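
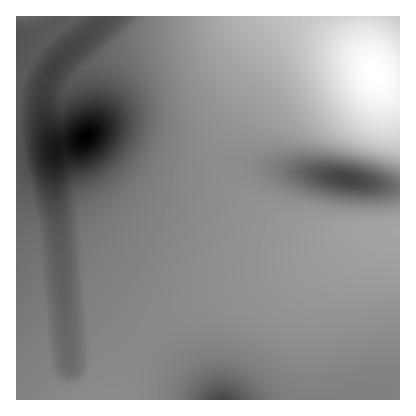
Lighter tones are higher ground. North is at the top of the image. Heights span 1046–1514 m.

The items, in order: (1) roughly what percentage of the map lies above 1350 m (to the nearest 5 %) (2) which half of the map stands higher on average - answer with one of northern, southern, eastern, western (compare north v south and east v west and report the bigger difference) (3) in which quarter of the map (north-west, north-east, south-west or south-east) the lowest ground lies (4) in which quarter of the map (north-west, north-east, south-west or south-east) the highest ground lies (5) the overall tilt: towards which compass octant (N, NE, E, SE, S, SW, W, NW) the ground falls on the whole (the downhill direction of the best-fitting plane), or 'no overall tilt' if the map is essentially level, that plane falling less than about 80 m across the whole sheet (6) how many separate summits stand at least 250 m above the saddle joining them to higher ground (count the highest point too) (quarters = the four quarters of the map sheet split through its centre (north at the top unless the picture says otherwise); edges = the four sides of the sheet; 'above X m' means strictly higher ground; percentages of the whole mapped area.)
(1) Ground above 1350 m makes up about 15 % of the sheet.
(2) The eastern half stands higher on average than the western half.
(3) Look to the north-west quarter for the lowest ground.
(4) Look to the north-east quarter for the highest ground.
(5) On the whole the ground falls towards the west.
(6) There is 1 summit with 250 m or more of prominence.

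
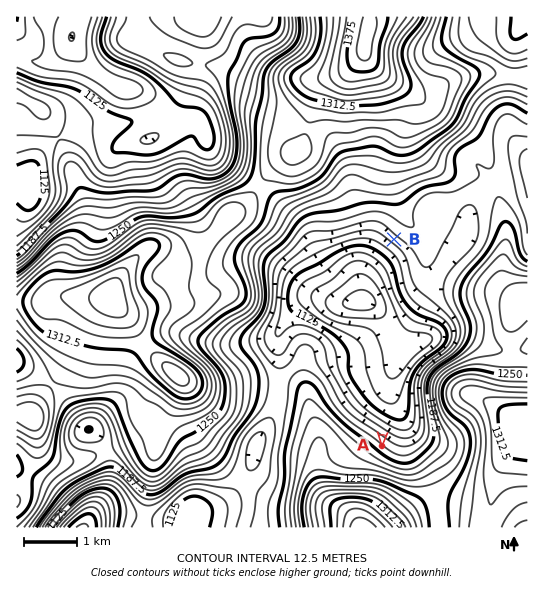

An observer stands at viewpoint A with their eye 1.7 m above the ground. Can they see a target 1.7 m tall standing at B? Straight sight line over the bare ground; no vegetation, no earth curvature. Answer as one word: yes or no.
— yes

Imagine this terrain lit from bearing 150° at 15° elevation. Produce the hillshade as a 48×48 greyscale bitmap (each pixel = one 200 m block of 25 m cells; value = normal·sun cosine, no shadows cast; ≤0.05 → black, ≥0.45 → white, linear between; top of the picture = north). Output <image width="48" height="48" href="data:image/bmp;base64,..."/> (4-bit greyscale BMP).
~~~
<image width="48" height="48" href="data:image/bmp;base64,Qk32BAAAAAAAAHYAAAAoAAAAMAAAADAAAAABAAQAAAAAAIAEAAATCwAAEwsAABAAAAAAAAAAAAAAABEREQAiIiIAMzMzAERERABVVVUAZmZmAHd3dwCIiIgAmZmZAKqqqgC7u7sAzMzMAN3d3QDu7u4A////AM7//adVZ5qYh3dnd3ZmZmVmZ3iYd3eJqr3//8l2aKupiHd3d2VVZlVWZ3iId3eJmZve/+uHib3LqYh3dmVEVURFZmeId3eJmYm87/65ms7ty6mHdmVEQzI0VVZ3dmeJmXmrzv7Kmr3u3LqYdmVERDMzREVWZmeJmXmrq83Kmazd3LuodmZVZlVVVURFVVZ5mYmqmJqpiIq8zLupdmZmd3dmZVRFVVV4mZq7l2d4iImru7u6hmVniId3ZlRFZlVniKq7qHZneIiaqrzLl2VmeHdmZlVWd2ZniJq8y5h3eIiaq7zMuXZmd3ZmZmVXiIdneIibzcqHeIibu7vMuXZmd3dmZmVWiZh3d2aJvNyoeJmrzLurqYZnd3d3d2VWeZh2VVZ4q8y5iJmrvLqqqYdneId4d2VEV3dlRFZ4maq6mZmZqqqZmYdneIiIhlQyNFVURFZ4mZqqmYiHeIiIiHZneIiIh1MQEjRVVWeImZmZmHdmZnd3h3Z3iImIiGMQATVmZoiZmZmZmHZmZ4iIh3ZniIiIiHYxATV3h5mZmZmaqYd4maqZmHZmd3eIiIh1M0Z4mYmZmZmqqpmaq8y7uoZmZmZ3eImYdVZ4mYiZmZmaqqqqq8zd3KdmZmZmeImph3d3iXiIiIiZmZmZmrvN3Lh3d3dmd4mZh3d3iGZ4h3eImIiIiJmru7mImZiHd4iId3d3dzRmZmZomIiIiIiJq7qpqqmYd3iIdlZ3ZhJFVURGiZiImIiJqruqqqqYh3iIdUVnZQAlZUMkeamImZiJq7u6qqqZh3iIdkRWdQATZlMiSJqYiZmqu8u6q7upmIiIh1RGhxACVmUyJXiIiJqrzMy6q7uqmYiJiHVWiUEBNnZTI0Vmd4mrzMy6q7u6mZiIiHZmiVMQJGZkMjNFVniau7u7qru6mYiIiIdmiWUxJFZlQzNEVVaJqrvLqqqqmZmIiId3eHZTNFVVRERFVDRnmqvMuqqqqqqZmZh3iHdlVmVUREVVVCJGiavMy6maqqu6qZiIiId2Z3ZURVRVVCEkeaq8y6mZqqu7qZiIiZh2Z3dlVURERDIkaJmrzLqZmru6qYiImamGZnh2VVREVUM0V4iau7upmru7qYiImaqXZniIdmVVZ2REVneJmruqmqvMy6mImpmYd4iZmIdmeHVVVnd4mqqqmavN3LqZmYmZiIiImZiHeHZVZnd4maqqqZq83cqZmYiJmIh3d4iIiHZlVniJmqqrqpmrzMuqmYh4iHd2ZneJmYdlVniZqru7uqmZvMu7qoZmZ3d3dneJmYdlVniZqru7u6mIq8y7qmVVVmd4iImaqYdlVWeImau7u6mIiru6qVVlVmeJqqqqmYdlREVmd4mrqph3eImYh2d3Zniau6mYiHdlQyI0Vniaqph2Zmd3ZYiYd2eKqph3dmZmUyEkVWeKqqmHdmZmZZmZh2ZoiId3ZmZmVDI0VVaJvMupiHd4dpiJmGVWd3d3dmZmZUREVVZ5rMzLqYiIh5iJmGRFd3iHd2ZmZlRFZlZ4q83LqYiJiA=="/>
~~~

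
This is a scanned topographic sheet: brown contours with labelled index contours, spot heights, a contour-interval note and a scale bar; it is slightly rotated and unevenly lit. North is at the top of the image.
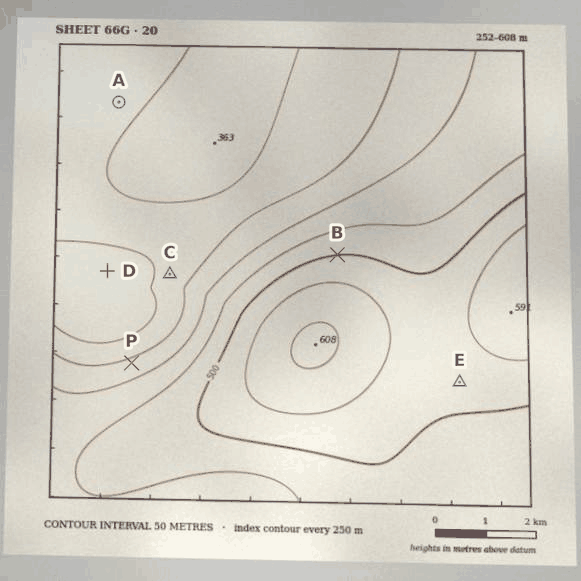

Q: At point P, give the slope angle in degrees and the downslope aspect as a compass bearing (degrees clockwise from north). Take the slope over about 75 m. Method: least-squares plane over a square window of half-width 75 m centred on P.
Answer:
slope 7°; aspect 337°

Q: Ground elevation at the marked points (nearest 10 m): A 340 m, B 500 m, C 320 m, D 270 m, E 520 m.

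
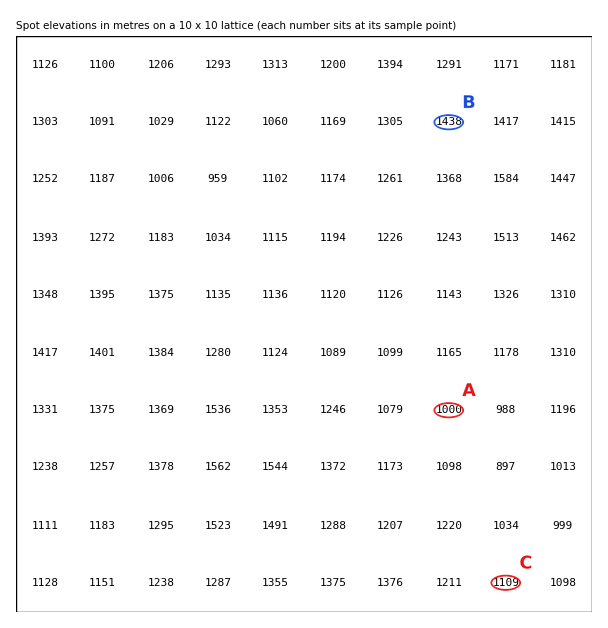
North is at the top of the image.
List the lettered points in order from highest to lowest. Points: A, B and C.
B C A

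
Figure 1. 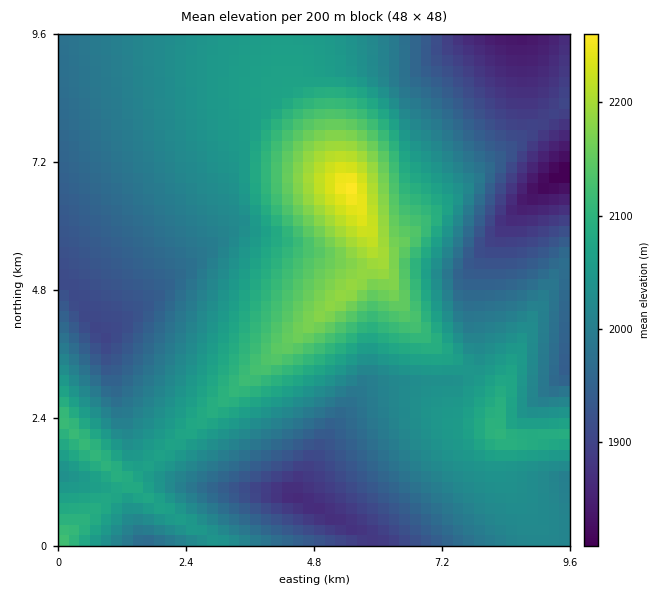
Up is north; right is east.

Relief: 1800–2260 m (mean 2020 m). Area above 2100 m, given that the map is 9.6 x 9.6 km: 13.6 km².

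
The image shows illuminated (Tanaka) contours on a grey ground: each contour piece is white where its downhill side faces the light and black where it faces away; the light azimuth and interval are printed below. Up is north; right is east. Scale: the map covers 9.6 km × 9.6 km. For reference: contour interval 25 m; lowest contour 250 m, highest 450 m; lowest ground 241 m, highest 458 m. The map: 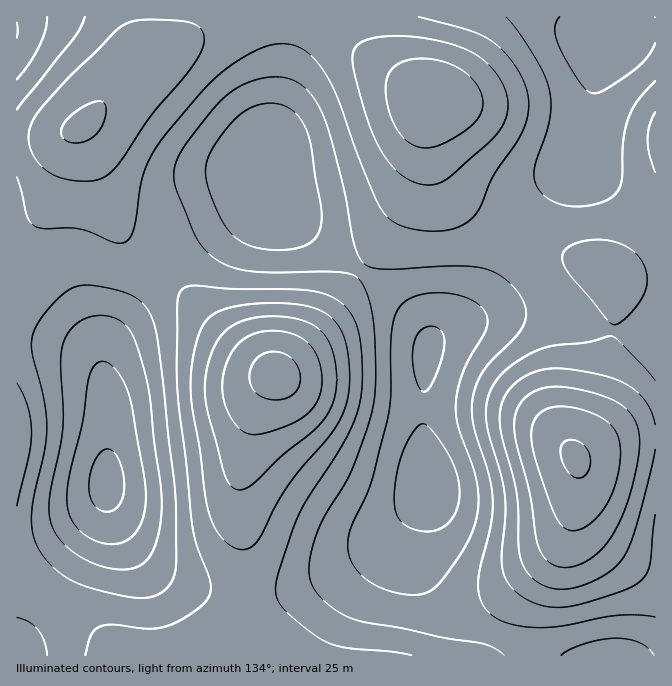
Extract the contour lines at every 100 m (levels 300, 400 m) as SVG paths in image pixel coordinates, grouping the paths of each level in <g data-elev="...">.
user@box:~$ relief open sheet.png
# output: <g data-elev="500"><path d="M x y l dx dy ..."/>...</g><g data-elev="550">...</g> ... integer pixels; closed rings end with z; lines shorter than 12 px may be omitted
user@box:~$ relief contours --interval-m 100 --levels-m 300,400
<g data-elev="300"><path d="M560 567l-6-2-7-5-5-6-4-9-8-51-13-49-3-17 2-16 8-13 13-9 17-3 15 1 18 3 18 6 14 6 9 7 6 8 4 10 2 12-2 22-8 31-8 24-10 19-11 14-13 10-14 6z"/><path d="M235 489l-6-6-5-10-18-70 0-26 3-15 4-14 6-10 7-8 9-6 12-5 15-2 16-1 17 2 13 5 10 5 7 7 8 18 4 29-2 13-4 12-6 11-8 10-34 27-28 27-11 7z"/><path d="M418 147l-7-4-7-5-11-16-7-24 1-20 3-6 4-5 13-7 17-1 20 3 18 8 13 12 7 15 0 13-8 14-20 14-20 9z"/><path d="M68 142l-5-4-2-5 1-6 5-7 10-9 11-7 9-3 7 1 2 6-1 9-3 9-5 7-6 5-8 4-8 1z"/></g><g data-elev="400"><path d="M654 655l-5-7-9-5-10-3-13-2-15 1-17 5-15 5-9 6"/><path d="M400 594l12 1 10-1 8-3 7-5 13-17 15-22 8-17 4-15 2-17-2-16-5-17-14-38-2-24 2-15 4-15 7-15 16-26 2-14-3-8-7-7-10-5-13-4-20-1-19 3-11 7-8 10-5 24 0 56-3 25-17 65-18 41-5 13 0 10 1 8 3 9 6 8 17 13z"/><path d="M111 568l13 2 10-2 8-4 7-7 6-12 4-13 2-17 1-18-13-105-12-47-7-14-8-9-11-5-13-2-13 3-10 7-7 8-5 12-2 18 2 45 0 20-12 62-2 20 4 18 5 9 7 8 22 15z"/><path d="M260 248l25 2 20-4 11-9 4-7 1-8 0-19-10-56-4-16-6-11-7-9-9-5-10-3-10 0-10 3-10 5-8 6-10 11-13 17-6 12-2 10 0 10 3 13 8 20 8 16 7 8 8 7 9 4z"/><path d="M17 38l0-16"/><path d="M559 17l-3 5-1 6 4 17 20 35 6 9 7 4 5 0 7-2 30-21 13-12 8-15"/></g>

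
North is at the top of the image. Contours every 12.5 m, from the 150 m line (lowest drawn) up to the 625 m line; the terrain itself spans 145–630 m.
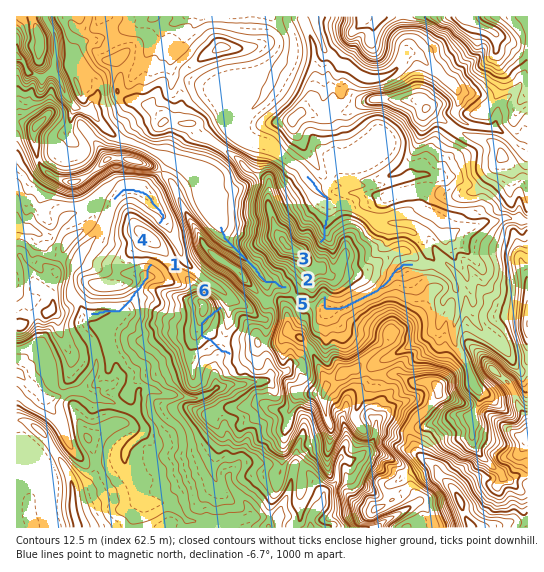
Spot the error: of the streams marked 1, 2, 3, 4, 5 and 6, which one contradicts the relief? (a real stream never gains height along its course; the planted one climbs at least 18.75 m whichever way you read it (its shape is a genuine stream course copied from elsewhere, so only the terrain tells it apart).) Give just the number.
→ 6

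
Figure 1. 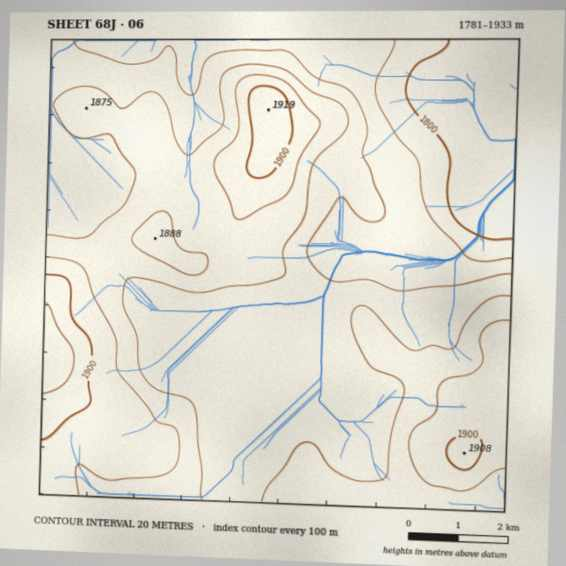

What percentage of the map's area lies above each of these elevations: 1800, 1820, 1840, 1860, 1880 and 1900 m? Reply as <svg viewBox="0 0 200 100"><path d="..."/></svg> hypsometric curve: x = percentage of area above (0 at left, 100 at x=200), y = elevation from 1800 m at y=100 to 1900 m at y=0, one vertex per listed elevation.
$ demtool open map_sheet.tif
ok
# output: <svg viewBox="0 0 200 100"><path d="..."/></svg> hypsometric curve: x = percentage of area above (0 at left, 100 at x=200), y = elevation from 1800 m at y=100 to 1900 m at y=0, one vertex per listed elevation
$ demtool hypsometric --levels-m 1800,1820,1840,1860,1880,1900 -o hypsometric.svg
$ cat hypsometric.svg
<svg viewBox="0 0 200 100"><path d="M186 100l-7-20-21-20-69-20-50-20-29-20"/></svg>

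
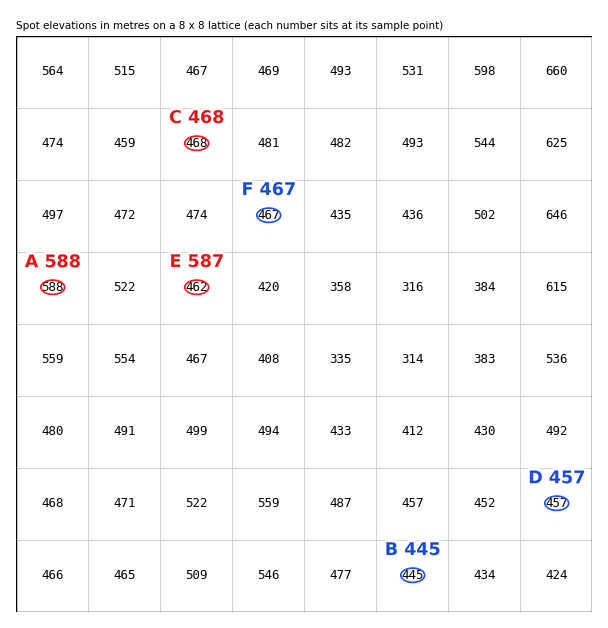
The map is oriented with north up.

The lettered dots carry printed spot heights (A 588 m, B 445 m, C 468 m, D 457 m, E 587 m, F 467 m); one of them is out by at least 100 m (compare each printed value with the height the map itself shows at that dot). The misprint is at E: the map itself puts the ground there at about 462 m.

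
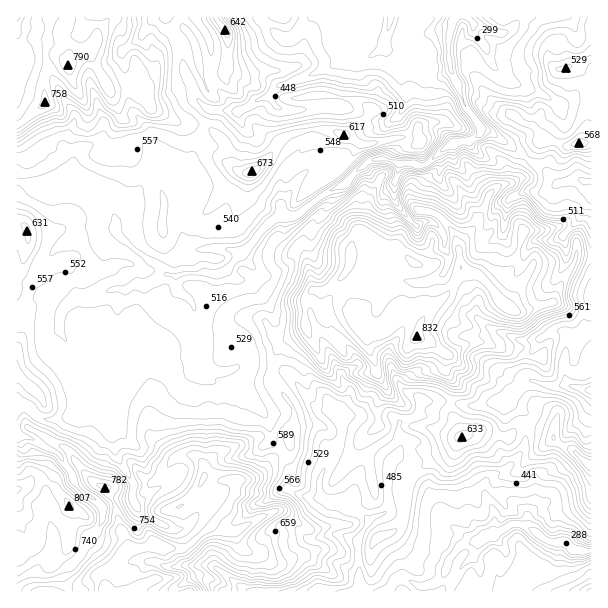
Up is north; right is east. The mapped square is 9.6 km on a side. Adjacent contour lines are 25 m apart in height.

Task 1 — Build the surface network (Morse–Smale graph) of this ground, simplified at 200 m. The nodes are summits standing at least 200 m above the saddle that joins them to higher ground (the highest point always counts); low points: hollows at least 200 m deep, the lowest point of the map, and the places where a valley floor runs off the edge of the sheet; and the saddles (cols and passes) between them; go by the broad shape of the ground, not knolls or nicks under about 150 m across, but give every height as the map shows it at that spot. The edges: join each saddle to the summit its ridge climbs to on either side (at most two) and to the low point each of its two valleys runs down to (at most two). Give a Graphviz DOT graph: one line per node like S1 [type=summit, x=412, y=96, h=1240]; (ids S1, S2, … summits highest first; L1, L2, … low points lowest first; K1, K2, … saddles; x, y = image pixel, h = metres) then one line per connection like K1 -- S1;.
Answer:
graph terrain {
  S1 [type=summit, x=134, y=591, h=871];
  S2 [type=summit, x=417, y=336, h=832];
  S3 [type=summit, x=68, y=66, h=790];
  L1 [type=low, x=453, y=20, h=258];
  L2 [type=low, x=564, y=545, h=288];
  K1 [type=saddle, x=272, y=369, h=585];
  K2 [type=saddle, x=318, y=200, h=458];
  K1 -- S1;
  K1 -- S2;
  K1 -- L1;
  K1 -- L2;
  K2 -- S2;
  K2 -- S3;
  K2 -- L1;
}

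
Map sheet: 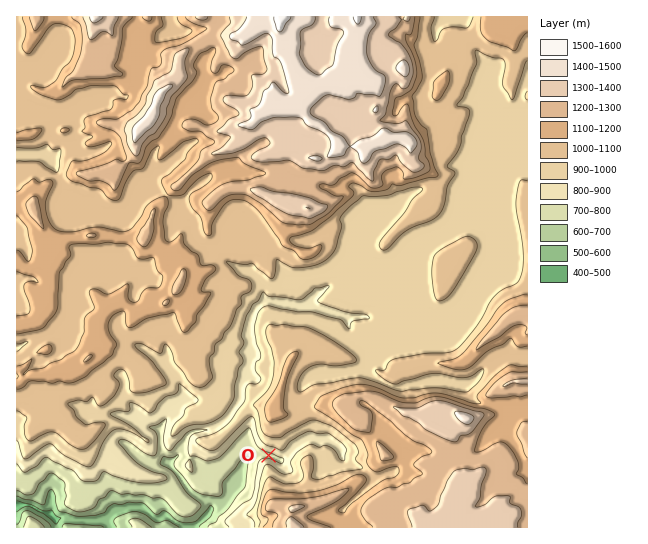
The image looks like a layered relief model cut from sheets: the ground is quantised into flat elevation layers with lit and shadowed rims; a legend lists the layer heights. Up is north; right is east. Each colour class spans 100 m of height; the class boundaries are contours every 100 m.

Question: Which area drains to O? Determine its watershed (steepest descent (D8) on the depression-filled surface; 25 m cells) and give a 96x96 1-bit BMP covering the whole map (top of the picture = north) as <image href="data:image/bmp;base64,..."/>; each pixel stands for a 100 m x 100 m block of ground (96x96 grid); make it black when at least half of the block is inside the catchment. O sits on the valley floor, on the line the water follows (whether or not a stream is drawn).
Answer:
<image width="96" height="96" href="data:image/bmp;base64,Qk2+BAAAAAAAAD4AAAAoAAAAYAAAAGAAAAABAAEAAAAAAIAEAAATCwAAEwsAAAIAAAAAAAAA////AAAAAAAAAAAAAAAP///+AAAAAAAAAAAP///+AAAAAAAAAAAP////AAAAAAAAAAAf////gAAAAAAAAAD/////gAAAAAAAAAD/////wAAAAAAAAAD/////4AAAAAAAAAH/////8AAAAAAAAAH/////8AAAAAAAAAH/////8AAAAAAAAAH/////4AAAAAAAAAH/////wAAAAAAAAAH/////wAAAAAAAAAH/////wAAAAAAAAAH/////wAAAAAAAAAH/////4AAAAAAAAAD/////wAAAAAAAAAD/////wAAAAAAAAAD/////gAAAAAAAAAD/////AAAAAAAAAAD////+AAAAAAAAAACP///8AAAAAAAAAAAB//4AAAAAAAAAAAAAA/wAAAAAAAAAAAAAAfAAAAAAAAAAAAAAAAAAAAAAAAAAAAAAAAAAAAAAAAAAAAAAAAAAAAAAAAAAAAAAAAAAAAAAAAAAAAAAAAAAAAAAAAAAAAAAAAAAAAAAAAAAAAAAAAAAAAAAAAAAAAAAAAAAAAAAAAAAAAAAAAAAAAAAAAAAAAAAAAAAAAAAAAAAAAAAAAAAAAAAAAAAAAAAAAAAAAAAAAAAAAAAAAAAAAAAAAAAAAAAAAAAAAAAAAAAAAAAAAAAAAAAAAAAAAAAAAAAAAAAAAAAAAAAAAAAAAAAAAAAAAAAAAAAAAAAAAAAAAAAAAAAAAAAAAAAAAAAAAAAAAAAAAAAAAAAAAAAAAAAAAAAAAAAAAAAAAAAAAAAAAAAAAAAAAAAAAAAAAAAAAAAAAAAAAAAAAAAAAAAAAAAAAAAAAAAAAAAAAAAAAAAAAAAAAAAAAAAAAAAAAAAAAAAAAAAAAAAAAAAAAAAAAAAAAAAAAAAAAAAAAAAAAAAAAAAAAAAAAAAAAAAAAAAAAAAAAAAAAAAAAAAAAAAAAAAAAAAAAAAAAAAAAAAAAAAAAAAAAAAAAAAAAAAAAAAAAAAAAAAAAAAAAAAAAAAAAAAAAAAAAAAAAAAAAAAAAAAAAAAAAAAAAAAAAAAAAAAAAAAAAAAAAAAAAAAAAAAAAAAAAAAAAAAAAAAAAAAAAAAAAAAAAAAAAAAAAAAAAAAAAAAAAAAAAAAAAAAAAAAAAAAAAAAAAAAAAAAAAAAAAAAAAAAAAAAAAAAAAAAAAAAAAAAAAAAAAAAAAAAAAAAAAAAAAAAAAAAAAAAAAAAAAAAAAAAAAAAAAAAAAAAAAAAAAAAAAAAAAAAAAAAAAAAAAAAAAAAAAAAAAAAAAAAAAAAAAAAAAAAAAAAAAAAAAAAAAAAAAAAAAAAAAAAAAAAAAAAAAAAAAAAAAAAAAAAAAAAAAAAAAAAAAAAAAAAAAAAAAAAAAAAAAAAAAAAAAAAAAAAAAAAAAAAAAAAAAAAAAAAAAAAAAAAAAAAAAAAAAAAAAAAAAAAAAAAAAAAAAAAAAAAAAAAAAAAAAAAAAAAAAAAAAAAAAAAAAAAAAAAAAAAAAAAAAAAAAAAAAAAAAAAAAAAAAAAAAAAAAAAAAAAAAAAAAAAAAAAAAA="/>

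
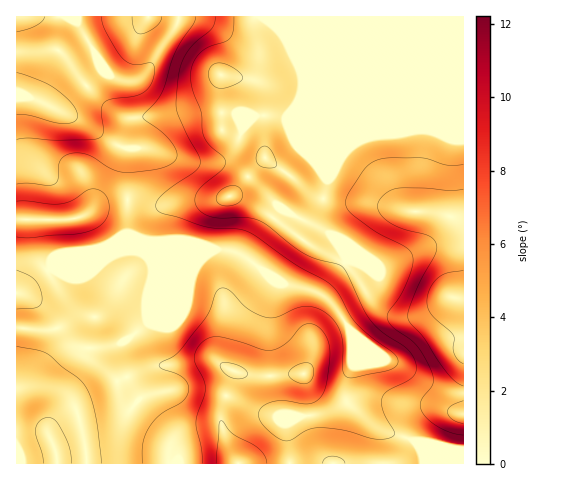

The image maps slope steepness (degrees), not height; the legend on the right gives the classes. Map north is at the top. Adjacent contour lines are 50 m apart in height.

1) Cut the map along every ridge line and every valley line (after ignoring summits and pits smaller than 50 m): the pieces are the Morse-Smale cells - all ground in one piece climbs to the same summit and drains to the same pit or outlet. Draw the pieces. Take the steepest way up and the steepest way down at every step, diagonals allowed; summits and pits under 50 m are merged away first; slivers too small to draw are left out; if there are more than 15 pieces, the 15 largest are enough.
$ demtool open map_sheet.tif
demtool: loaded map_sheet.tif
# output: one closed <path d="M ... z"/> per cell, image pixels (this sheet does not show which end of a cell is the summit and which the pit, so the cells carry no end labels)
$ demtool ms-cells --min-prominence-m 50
<path d="M463 16l-446 0-1 81 11-1 21 9 35 17 34 24 12 2-2 24 2 28 36 5 20-5 28 0 17-4 8 1 29 16 46 34 30 15 14 15 13 21 9 10 10 5-14-7-10 0-21 14 7 12 0 26 2 9-7 18 0 14 2 5 31 25 37 13 7 13 1 9 39 0z"/><path d="M234 196l-21 4-28 0-20 5-36-5-2 32-2 2-28 16-50 20-22 20-9 3 1 171 70 0-6-37 16 0 19-5 22-22-16-35-2-22 10-5 18-16 0-28 5-25-3-7-6-8 59 0 13-5 14 1 14 6 34 26 30 7 14 6 11 10 10 14 22-13 10 0 7 3-12-11-13-21-14-15-30-15-56-41z"/><path d="M222 249l-19 5-60 1 7 7 3 7-5 25 0 28-18 16-10 5 2 22 16 35-22 22-19 5-16 0 7 37 80 0 2-17 6-9 19-8 19-3 9 0-2-16 14-40 25 5 44-2 6-12 6-22 6-7 22-13-11-15-11-10-14-6-30-7-34-26-9-4z"/><path d="M343 320l-21 13-6 7-6 22-6 12-44 2-25-5-14 40 2 16-9 0-19 3-19 8-6 9-1 16 254 1 0-9-7-13-37-13-31-25-2-5 0-14 7-18-2-9 0-26z"/><path d="M27 96l-11 2 0 120 17 2 41-1 13-5 15-10 13-4 12 0 0-28 2-24-12-2-42-28z"/><path d="M127 200l-12 0-13 4-15 10-13 5-57 0-1 73 5 0 4-2 22-20 50-20 28-16 2-2z"/>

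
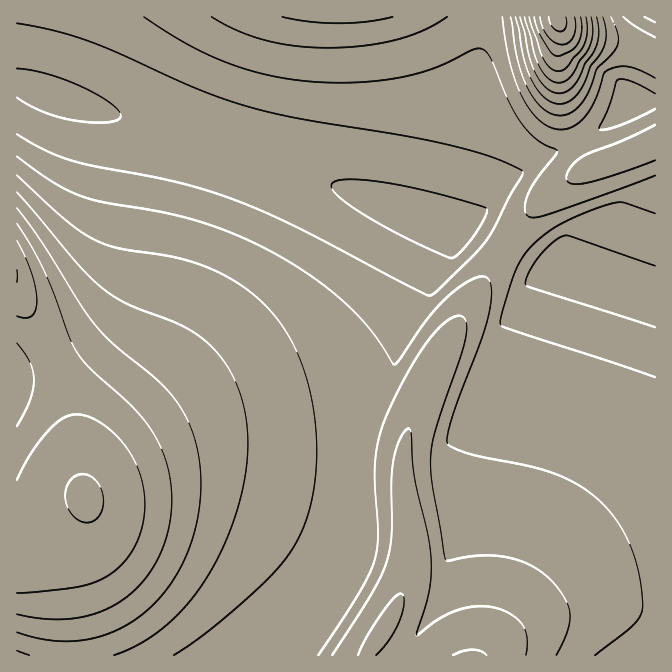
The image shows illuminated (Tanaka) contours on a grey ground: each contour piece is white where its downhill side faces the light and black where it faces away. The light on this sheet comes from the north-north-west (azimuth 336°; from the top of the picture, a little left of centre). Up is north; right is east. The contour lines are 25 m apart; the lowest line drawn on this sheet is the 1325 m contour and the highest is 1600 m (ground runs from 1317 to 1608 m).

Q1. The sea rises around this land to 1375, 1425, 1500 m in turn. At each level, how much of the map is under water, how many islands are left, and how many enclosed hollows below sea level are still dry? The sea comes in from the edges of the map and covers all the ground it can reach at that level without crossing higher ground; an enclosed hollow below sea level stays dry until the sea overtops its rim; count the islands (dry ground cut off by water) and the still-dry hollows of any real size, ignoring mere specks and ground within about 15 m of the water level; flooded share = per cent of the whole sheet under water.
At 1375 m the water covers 38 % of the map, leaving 0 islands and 0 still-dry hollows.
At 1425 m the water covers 76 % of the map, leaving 0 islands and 0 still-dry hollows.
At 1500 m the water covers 94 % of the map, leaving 0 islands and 0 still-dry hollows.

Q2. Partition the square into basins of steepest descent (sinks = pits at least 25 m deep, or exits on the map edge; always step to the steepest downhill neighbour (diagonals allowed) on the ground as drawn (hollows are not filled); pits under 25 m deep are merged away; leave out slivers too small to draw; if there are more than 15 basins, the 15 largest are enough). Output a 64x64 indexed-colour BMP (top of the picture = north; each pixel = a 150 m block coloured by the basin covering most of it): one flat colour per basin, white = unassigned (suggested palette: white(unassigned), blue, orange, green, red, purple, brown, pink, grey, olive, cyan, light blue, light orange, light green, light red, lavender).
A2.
<image width="64" height="64" href="data:image/bmp;base64,Qk12CAAAAAAAAHYAAAAoAAAAQAAAAEAAAAABAAQAAAAAAAAIAAATCwAAEwsAABAAAAAAAAAA////ALR3HwAOf/8ALKAsACgn1gC9Z5QAS1aMAMJ34wB/f38AIr28AM++FwDox64AeLv/AIrfmACWmP8A1bDFACIiIiIiIiIiIiIiIiIiIiIiIiIiIiIiIiIiIiIiIiIiIiIiIiIiIiIiIiIiIiIiIiIiIiIiIiIiIiIiIiIiIiIiIiIiIiIiIiIiIiIiIiIiIiIiIiIiIiIiIiIiIiIiIiIiIiIiIiIiIiIiIiIiIiIiIiIiIiIiIiIiIiIiIiIiIiIiIiIiIiIiIiIiIiIiIiIiESIiIiIiIiIiIiIiIiIiIiIiIiIiIiIiIiIiIiIiIiERIiIiIiIiIiIiIiIiIiIiIiIiIiIiIiIiIiIiIiIhERESIiIiIiIiIiIiIiIiIiIiIiIiIiIiIiIiIiIiIhERERIiIiIiIiIiIiIiIiIiIiIiIiIiIiIiIiIiIiIREREREiIiIiIiIiIiIiIiIiIiIiIiIiIiIiIiIiIiIRERERESIiIiIiIiIiIiIiIiIiIiIiIiIiIiIiIiIiIRERERERIiIiIiIiIiIiIiIiIiIiIiIiIiIiIiIiIiEREREREREiIiIiIiIiIiIiIiIiIiIiIiIiIiIiIiIhERERERERESIiIiIiIiIiIiIiIiIiIiIiIiIiIiIiIRERERERERERIiIiIiIiIiIiIiIiIiIiIiIiIiIiEREREREREREREREiIiIiIiIiIiIiIiIiIiIiERERERERERERERERERERESIiIiIiIiIiIiIiIiIiIiIRERERERERERERERERERERIiIiIiIiIiIiIiIiIiIiIhEREREREREREREREREREREiIiIiIiIiIiIiIiIiIiIhERERERERERERERERERERESIiIiIiIiIiIiIiIiIiIiERERERERERERERERERERERIiIiIiIiIiIiIiIiIiIiIREREREREREREREREREREREiIiIiIiIiIiIiIiIiIiIhERERERERERERERERERERESIiIiIiIiIiIiIiIiIiIiERERERERERERERERERERERIiIiIiIiIiIiIiIiIiIiIRERERERERERERERERERERESIiIiIiIiIiIiIiIiIiIRERERERERERERERERERERERIiIiIiIiIiIiIiIiIiIhEREREREREREREREREREREREiIiIiIiIiIiIiIiIiIiERERERERERERERERERERERERIiIiIiIiIiIiIiIiIiIREREREREREREREREREREREREiIiIiIiIiIiIiIiIiIRERERERERERERERERERERERERIiIiIiIiIiIiIiIiIhEREREREREREREREREREREREREiIiIiIiIiIiIiIiIhERERERERERERERERERERERERERIiIiIiIiIiIiIiIiEREREREREREREREREREREREREREiIiIiIiIiIiIiIiERERERERERERERERERERERERERERIiIiIiIiIiIiIiIREREREREREREREREREREREREREREiIiIiIiIiIiIiIRERERERERERERERERERERERERERERIiIiIiIiIiIiIRERERERERERERERERERERERERERERESIiIiIiIiIiIhERERERERERERERERERERERERERERERIiIiIiIiIiIiERERERERERERERERERERERERERERERESIiIiIiIiIiIRERERERERERERERERERERERERERERERIiIiIiIiIiIhERERERERERERERERERERERERERERERESIiIiIiIiIiEREREREREREREREREREREREREREREREREiIiIiIiIiIRERERERERERERERERERERERERERERERESIiIiIiIiIhEREREREREREREREREREREREREREREREREiIiIiIiIiERERERERERERERERERERERERERERERERERIiIiIiIiIRERERERERERERERERERERERERERERERERESIiIiIiIhEREREREREREREREREREREREREREREREREREiIiIiIiERERERERERERERERERERERERERERERERERERIiIiIiIRERERERERERERERERERERERERERERERERERESIiIiIhERERERERERERERERERERERERERERERERERERESIiIiERERERERERERERERERERERERERERERERERERERIiIiIREREREREREREREREREREREREREREREREREREREiIiIhEREREREREREREREREREREREREREREREREREREiIiIiERERERERERERERERERERERERERERERERERERESIiIiIRERERERERERERERERERERERERERERERERERESIiIiIhERERERERERERERERERERERERERERERERERERIiIiIiEREREREREREREREREREREREREREREREREREREiIiIiIRERERERERERERERERERERERERERERERERERESIiIiIhERERERERERERERERERERERERERERERERERESIiIiIiERERERERERERERERERERERERERERERERERERIiIiIiIREREREREREREREREREREREREREREREREREREiIiIiIhERERERERERERERERERERERERERERERERERESIiIiIjERERERERERERERERERERERERERERERERERERIiIjMzMRERERERERERERERERERERERERERERERERERETMzMzMxERERERERERERERERERERERERERERERERERETMzMzMz"/>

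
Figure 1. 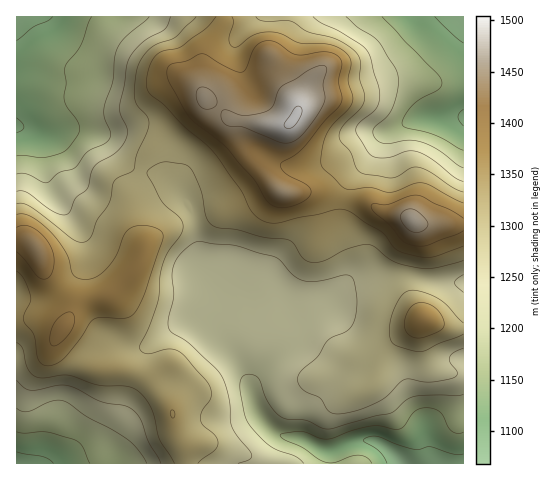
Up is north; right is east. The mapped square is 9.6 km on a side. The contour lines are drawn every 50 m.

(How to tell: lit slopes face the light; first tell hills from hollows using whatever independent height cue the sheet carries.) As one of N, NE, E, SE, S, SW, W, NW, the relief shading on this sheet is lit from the NE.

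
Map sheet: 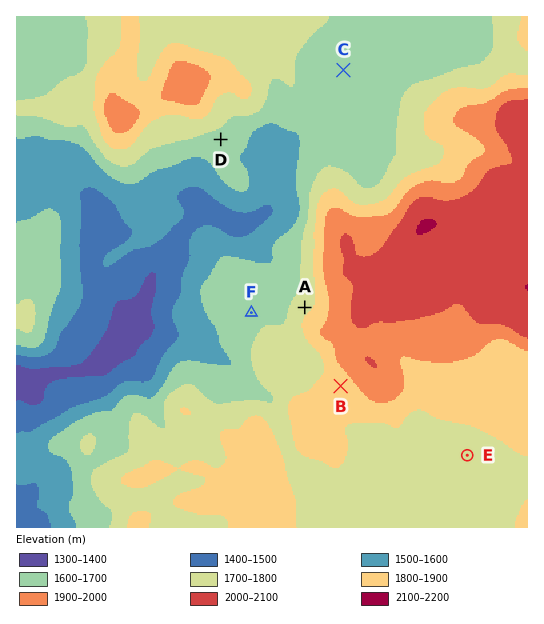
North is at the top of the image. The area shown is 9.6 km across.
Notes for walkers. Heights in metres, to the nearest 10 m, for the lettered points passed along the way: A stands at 1770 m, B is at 1860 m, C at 1640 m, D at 1660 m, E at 1770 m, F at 1690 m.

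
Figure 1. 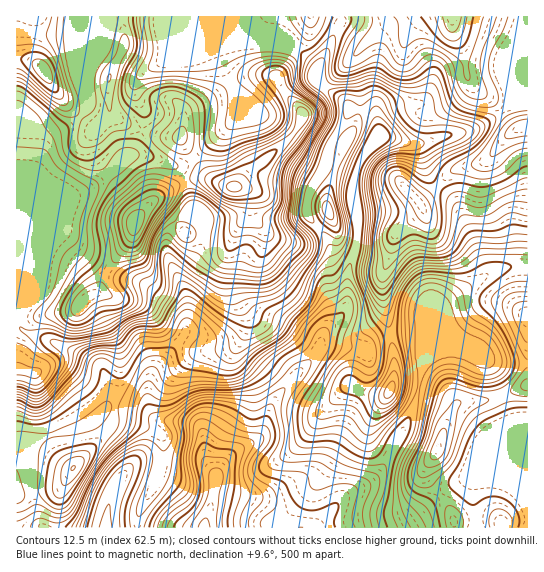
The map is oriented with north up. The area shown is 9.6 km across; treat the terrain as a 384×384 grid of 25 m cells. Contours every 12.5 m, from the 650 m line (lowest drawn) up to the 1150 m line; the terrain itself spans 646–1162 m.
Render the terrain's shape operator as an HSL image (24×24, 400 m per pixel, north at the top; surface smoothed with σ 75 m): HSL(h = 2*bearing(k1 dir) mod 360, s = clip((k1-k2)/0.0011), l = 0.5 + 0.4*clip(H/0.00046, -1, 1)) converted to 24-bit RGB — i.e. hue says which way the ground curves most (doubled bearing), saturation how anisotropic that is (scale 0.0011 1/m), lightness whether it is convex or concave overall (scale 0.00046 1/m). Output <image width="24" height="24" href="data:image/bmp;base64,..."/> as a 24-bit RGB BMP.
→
<image width="24" height="24" href="data:image/bmp;base64,Qk32BgAAAAAAADYAAAAoAAAAGAAAABgAAAABABgAAAAAAMAGAAATCwAAEwsAAAAAAAAAAAAAjIZQi0czxuNUJl5mLz12276erXhPZWlJL3JkSWiNlaaimpCnoHWQh3NxY4yDbWmXb2+cnoaVinpwYIeHtMekVEyhn72phFa2fWOso4HD8NzBKWpkGklcs3B83p6nfYmpVKi/K0p1nYBeiHtNjIVnlYiJjIF0UnFhVnpum1WJvIJyV7Zvd5lmZGmBkpdlhWBvY12AZHKU9tXVyWZ0CionMGJV1q2RoMmUXDuQKS9Un2aqv5eqeJhmaoFbjmVphGFlSn1IK2Z+3bK8xqZqP3pSc359gH96gH9/amp+WJuFjLh1/LnapjXDEUI3kcJK2NaCKh5MblmDLHtNmK1fznirpmlqW3VkjnSKn7iGFXFzSF6p9tXWY6SuVHB7f39/f3+AdWlBVoQ6X3tMkHtZ4aLFUnrPXMC0zsGQNhtbi2+AlXNpLWpJh3pYyZOceIWeYXyOzKeHJXI7Di4z5MiXy4GDR2lva35rf39+oVo0NsgqQntfYIBnpZ11plhchjdJxZAwJDQ0WGo/eZJbS5yJTIydlpCxxZCrX2iFwGOc68uTACkzvMhsy4qFm3CzWXqhdnRHeMLa0dekL3JpVJaLlHdfrFhUZk+fz46ro0a9YoysP7xPWp9tI3lhWYaIu3+hrJe+LHTN+djSACx3Qr6ytdO6b33Dq2Dd26Hhj6zH68/nkXjSLEdVk3NDg6RbRWF0qX6cnIK7opLEzrirS4JsUXZmJV9GWJJ9x7ucLilY+u+fQheaK5ZcsqlEY0c2NSwn0rU9l6dqbzwjrhoCZCsrOs4qQX5dZHlGP5p3inybkmeX0omQumuLRpFiPpeALWJcuYxSVzVf1PaQViV+c4B4gX1oe15gVTRbuM6EqEKDsSvO3bnUlqXIy5CBSy9VaNV2LXZ2ZURGhXFRjK5wuZm0xYmkQW5YLmVgSXiPuFSDvuyBMjJ0fHyAhVZ/k1ZuWYCWn8OSWoeGTlil1q3R1Y/PrqjcucPuqX/HOTeBVURwkbB+i59biHNEqZNlj5ezOF6EHDJHyGpB1vONJDpJdXpnYUh1jpivf5+4lbKofH9/T3V1UZZkwoyVwqlYbDsqlMVtXRl8eFqHqqJyk15uq7OEY6dmj6FjQz2BEBhs2b6j8uC/NTVROz8oTo9AQ5pQXYpfjpJsf3+AZ3iFYot2eFhV4VVs0L5oIMdxUhhhdba5taG/c4awx6mtp4OQmayAMWKYClV3zEir876injSmcWSjYseJS3xtY29DcntAf39+bX96ZHF6dVB4nWV7+O3TFSBePY3JVqS6rl6opGxnkbZ7seHjrq/ungakAPjzEBKI8t/Vm0e/s9W/doezbEiEgZuZcHKSgH95fIaEX26BSVOejZW98d7a512rC21NekpnYUUlxb5Otc9Qbd8LIwYt/PaqABPCDiJd1MJluGiJvNSwbj+JlGmaeJaIcG6LgIWIgHuBbml5OmxdVKRps4WD8tXlqj3mPxJPgtDWlN7HqNe/29+0ABEz+f3KFQMwXSebvbR2lN2pwWmOdEBzlY52i4FzY4B+gHt4gmh1gVBUXJxWOIlQTpVOspRhpTOGZIjelsbe0Ze5yX9g0JA4GTtLX8gcBQeZE13O4OvoiajQsTK8xIHKpIKsmpyKX3KIfXxwY1N8sJGrnKuIWXpgS2I9g1o6p6dXMMRYP3d0oXa367Lu/LjQPqhGCTNE6597ADMostpEkh0jP41wjXy8yn/Z0o+ld1pzf3yTZVOBbqBftJWflW6fXpaxb4qzxKqjm6x1MVRIPG4sNV0s+2OZ/8/MATY46H9qIDqRNiYStZw1Xo41Mj8SIjYQ1XdmzKDbcEdUhj8zVt9uUmqGnMSAT0qie1VqnLl2t5CZXVOMaXN9WjpIOXYw5/rRp37/EhhWrit0R16oj76VkVOovGenb6+SI71UYqFBVCtZu/G/M5LWXEeB1eiLG0JeiK3OqsPRr2Sjp1WiiFGFiEyQov+sTLALVAAcbkojW2g1dXo3dq00L0tetJiGoMmtYGiieniAV5zk2fPYTSdsUXWF7rqmKHFMI2Qjdm80fl9Ohmh5XW2wmcXf8uLZYRJMIxSI8tnmQkm+iqXDq8OzKThkdMBdn7N4X1dzf3+AW6t0vo9SYEN2e4B/sH5Q4MmvNkaJdHN+dX9yc4FtYoVYZoI2f1El00VhEWBrza6GxHvFZpamsX2Kc0KXhcV3fJpuWXB4eoCAhXpjpqxqUlh4f3+AX5Np1tRnQjdofXx/f4B/f4B/gHh+iXZ2dmGHtqKOU46rL2hVt3NYgYtukm97a16Zy9KpZXKGdHuIZHeA"/>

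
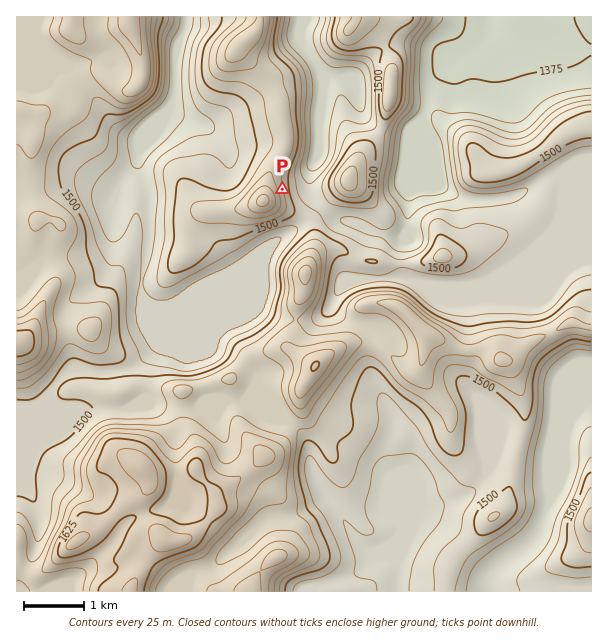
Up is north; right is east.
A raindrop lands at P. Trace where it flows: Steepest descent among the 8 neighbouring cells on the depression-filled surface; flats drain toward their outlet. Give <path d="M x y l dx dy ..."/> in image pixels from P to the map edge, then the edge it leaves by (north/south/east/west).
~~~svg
<path d="M282 189l20 0 6-6 0-4 1-2 2-9 3-6 4-4 0-83-1-1 0-6-2-2 0-3-10-15 0-31"/>
exit: north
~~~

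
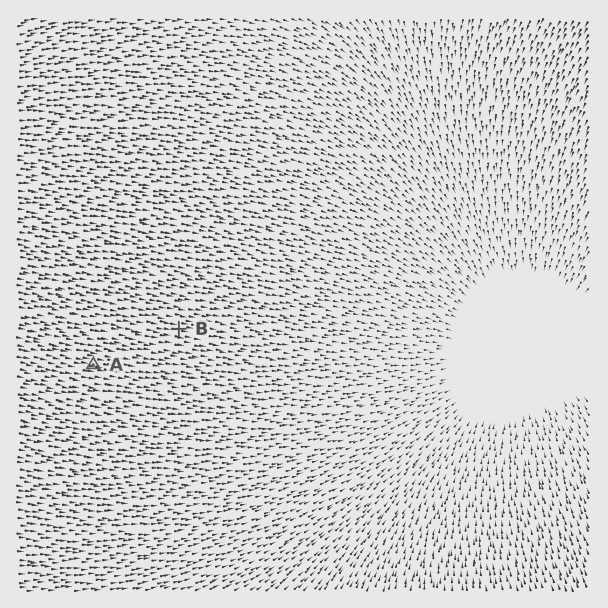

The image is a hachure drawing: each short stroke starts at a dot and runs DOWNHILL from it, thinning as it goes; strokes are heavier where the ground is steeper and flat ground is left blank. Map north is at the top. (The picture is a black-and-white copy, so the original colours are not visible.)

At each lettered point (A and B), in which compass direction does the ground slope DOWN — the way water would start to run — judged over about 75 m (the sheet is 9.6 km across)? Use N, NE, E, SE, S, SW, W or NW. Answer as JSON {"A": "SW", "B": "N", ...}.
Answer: {"A": "E", "B": "E"}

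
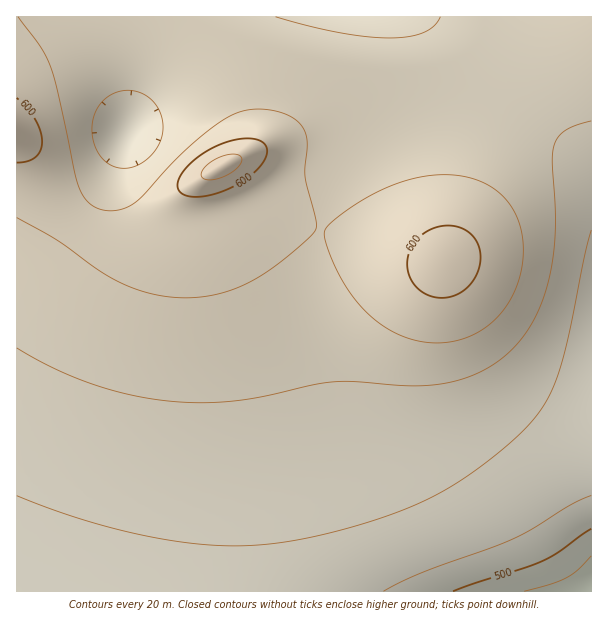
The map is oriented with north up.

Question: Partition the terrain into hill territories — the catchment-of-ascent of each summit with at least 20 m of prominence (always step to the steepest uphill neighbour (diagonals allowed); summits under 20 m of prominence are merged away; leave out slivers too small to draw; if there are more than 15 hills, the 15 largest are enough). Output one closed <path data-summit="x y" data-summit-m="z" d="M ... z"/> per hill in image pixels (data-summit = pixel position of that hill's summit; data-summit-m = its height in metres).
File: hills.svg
<path data-summit="221 167" data-summit-m="628" d="M591 16l-440 1-25 117-18 48-29 49-63 87 1 274 362-1-5-4-8-18-14-38-33-127-7-39-4-27 0-45 6-42 12-41 20-40 30-41 22-21 22-18 17-11 24-11 10 2 21 20 71 49 28 25z"/><path data-summit="443 261" data-summit-m="605" d="M468 68l-7 0-24 11-39 29-31 32-21 30-12 22-15 41-6 25-5 35 0 45 11 66 33 127 14 38 8 18 6 5 211 0 1-427-29-26-65-45z"/><path data-summit="17 131" data-summit-m="619" d="M150 16l-134 1 1 301 62-87 29-49 18-48 25-113z"/>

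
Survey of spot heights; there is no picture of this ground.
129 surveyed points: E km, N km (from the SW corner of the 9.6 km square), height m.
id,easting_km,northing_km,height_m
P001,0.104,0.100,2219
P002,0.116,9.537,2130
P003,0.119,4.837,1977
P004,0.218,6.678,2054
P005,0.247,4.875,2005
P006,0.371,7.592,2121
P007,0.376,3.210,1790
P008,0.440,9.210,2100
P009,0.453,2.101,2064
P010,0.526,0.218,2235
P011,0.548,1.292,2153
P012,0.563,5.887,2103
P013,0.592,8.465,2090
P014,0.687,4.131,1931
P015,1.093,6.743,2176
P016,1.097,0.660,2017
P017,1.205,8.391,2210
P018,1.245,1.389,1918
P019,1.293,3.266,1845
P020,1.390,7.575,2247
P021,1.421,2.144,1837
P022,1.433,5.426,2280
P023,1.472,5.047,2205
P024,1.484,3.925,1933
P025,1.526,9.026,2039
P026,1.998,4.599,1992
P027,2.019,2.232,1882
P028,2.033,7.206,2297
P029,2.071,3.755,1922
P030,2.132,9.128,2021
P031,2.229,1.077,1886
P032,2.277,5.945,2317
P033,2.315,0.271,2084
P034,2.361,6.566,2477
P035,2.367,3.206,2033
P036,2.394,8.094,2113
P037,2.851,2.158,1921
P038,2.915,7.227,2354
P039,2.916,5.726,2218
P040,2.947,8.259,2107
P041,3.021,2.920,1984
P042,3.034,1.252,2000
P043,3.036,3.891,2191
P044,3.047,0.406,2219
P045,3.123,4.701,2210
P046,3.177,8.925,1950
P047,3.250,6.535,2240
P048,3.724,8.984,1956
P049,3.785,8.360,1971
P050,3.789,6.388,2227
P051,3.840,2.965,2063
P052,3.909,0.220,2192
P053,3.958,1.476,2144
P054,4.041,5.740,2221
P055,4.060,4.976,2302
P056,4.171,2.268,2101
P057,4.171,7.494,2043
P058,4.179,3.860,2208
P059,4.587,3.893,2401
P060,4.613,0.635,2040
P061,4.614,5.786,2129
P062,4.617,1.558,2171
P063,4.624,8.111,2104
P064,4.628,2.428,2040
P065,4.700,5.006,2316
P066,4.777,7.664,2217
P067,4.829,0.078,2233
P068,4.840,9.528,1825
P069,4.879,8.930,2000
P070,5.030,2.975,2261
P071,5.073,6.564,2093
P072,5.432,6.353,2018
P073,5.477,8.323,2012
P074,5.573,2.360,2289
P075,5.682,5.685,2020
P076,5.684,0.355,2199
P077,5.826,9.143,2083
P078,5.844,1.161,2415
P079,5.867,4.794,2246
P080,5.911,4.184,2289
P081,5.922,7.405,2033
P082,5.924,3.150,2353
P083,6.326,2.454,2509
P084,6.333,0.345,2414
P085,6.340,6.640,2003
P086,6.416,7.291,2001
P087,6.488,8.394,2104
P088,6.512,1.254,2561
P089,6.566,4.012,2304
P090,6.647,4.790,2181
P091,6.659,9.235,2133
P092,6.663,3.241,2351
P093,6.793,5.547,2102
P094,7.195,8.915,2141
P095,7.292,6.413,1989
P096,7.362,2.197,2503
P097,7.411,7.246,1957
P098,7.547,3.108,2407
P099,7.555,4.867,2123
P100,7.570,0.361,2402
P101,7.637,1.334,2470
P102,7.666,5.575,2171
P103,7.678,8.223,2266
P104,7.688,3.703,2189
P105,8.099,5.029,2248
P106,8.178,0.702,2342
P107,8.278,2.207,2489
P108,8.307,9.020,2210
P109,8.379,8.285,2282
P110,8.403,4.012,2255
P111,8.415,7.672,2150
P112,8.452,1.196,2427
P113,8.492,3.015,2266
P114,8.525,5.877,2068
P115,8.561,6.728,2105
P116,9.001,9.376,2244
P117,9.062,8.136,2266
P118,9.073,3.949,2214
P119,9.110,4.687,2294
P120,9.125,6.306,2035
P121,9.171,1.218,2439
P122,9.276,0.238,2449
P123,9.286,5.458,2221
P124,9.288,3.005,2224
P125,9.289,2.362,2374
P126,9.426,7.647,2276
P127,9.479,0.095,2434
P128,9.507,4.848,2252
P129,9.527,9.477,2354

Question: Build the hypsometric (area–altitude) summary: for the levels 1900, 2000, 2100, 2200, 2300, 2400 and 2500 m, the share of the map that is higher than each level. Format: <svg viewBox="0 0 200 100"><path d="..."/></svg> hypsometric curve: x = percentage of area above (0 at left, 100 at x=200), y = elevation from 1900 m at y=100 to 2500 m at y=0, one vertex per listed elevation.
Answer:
<svg viewBox="0 0 200 100"><path d="M194 100l-25-17-42-16-43-17-44-17-19-16-13-17"/></svg>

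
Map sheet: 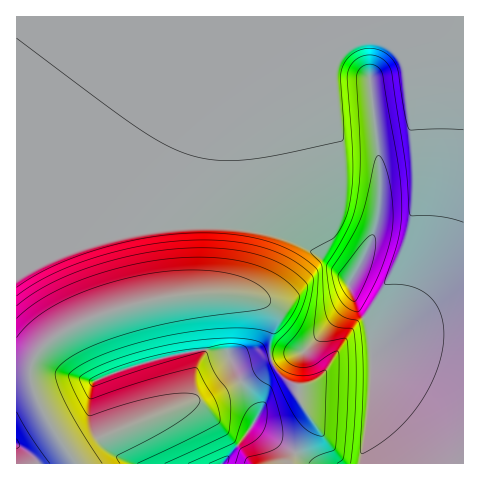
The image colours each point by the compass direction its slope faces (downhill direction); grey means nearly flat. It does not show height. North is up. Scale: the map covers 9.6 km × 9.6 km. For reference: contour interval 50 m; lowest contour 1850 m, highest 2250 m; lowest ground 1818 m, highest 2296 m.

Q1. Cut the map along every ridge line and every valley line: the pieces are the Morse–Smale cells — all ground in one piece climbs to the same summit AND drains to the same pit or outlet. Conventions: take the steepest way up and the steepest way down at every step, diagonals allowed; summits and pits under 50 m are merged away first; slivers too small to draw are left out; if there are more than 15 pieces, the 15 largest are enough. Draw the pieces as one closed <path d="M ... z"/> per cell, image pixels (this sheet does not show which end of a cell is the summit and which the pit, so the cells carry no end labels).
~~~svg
<path d="M463 16l-446 0-1 354 12 1 7-15 7-9 20-16 23-12 30-10 36-9 41-6 43 0 14 2 14 5 10 8 2 14-5 17 2 22 11 16 15 8 0 11 16 26-26 41 175 0z"/><path d="M235 294l-55 1-49 9-46 15-23 12-20 16-7 9-5 13 2 19 16 32 28 44 211 0 4-4 23-37-16-26 0-11-15-8-11-16-2-22 5-17-2-14-13-9z"/><path d="M29 370l-13 1 0 92 59 1-1-4-26-40-12-23z"/>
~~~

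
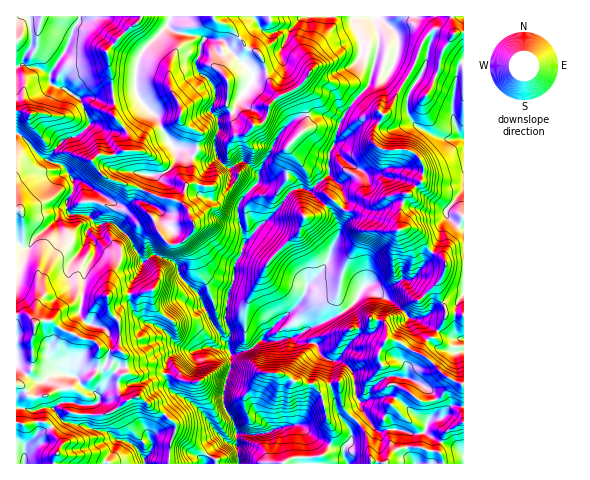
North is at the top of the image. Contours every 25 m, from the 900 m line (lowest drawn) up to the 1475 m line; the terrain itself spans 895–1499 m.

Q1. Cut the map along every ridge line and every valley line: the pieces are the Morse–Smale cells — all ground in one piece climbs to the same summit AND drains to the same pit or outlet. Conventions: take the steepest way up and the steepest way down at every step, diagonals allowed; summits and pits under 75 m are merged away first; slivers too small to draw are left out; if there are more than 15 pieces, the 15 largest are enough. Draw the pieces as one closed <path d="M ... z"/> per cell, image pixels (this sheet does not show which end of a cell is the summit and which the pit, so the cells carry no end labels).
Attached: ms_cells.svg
<path d="M374 16l-293 0-8 13-8 23-15 23 2 10 12 3 16 11 10 21 0 5-8 8-20 8-13 18 4 4 9 2 11 15 0 10-7 12 1 9 3 3 19 2 8 9 8-3 7 0 4 3 16 16 11 21 10-7 21 7 4 5 3 10 17 16 13 28 17 24 2-15-5-11 1-13 2-14 6-14 0-12 7-11 3-11 14-16 17-15 16-22 6-2 12 2 20-16 0-18 7-17 3-16 13-21 15-15 4-8 8-38z"/><path d="M18 134l-2 0 0 329 38 0 2-8 6-11-12-19 16-11 36 1 13-5 11-9 12-5 37 27 1 7-6 14 1 8 16-1 10 5 9 8 5-12 15-11-13-13-14-20-29-18-5-13 0-7 4-13 5-4 11-3 10 1 9-4 24 3-1-7-16-22-13-28-17-16-3-10-4-5-17-7-4 0-10 7-11-21-20-19-15 3-8-9-19-2-3-3-1-9 7-12-1-12-10-13-20-7z"/><path d="M463 16l-89 1 5 25-9 41-18 20-13 21-3 16-7 17 0 18-19 15 23 24 6 14-1 9-12 27-20 22-5 15-37 34-1 5 11 2 21-5 7 5 13 2 5 11 6 4 10 1 22-25 0-13-7-16 14-20 4 0 8 8 15 8 18 16 8 1 34 19 12 1 0-24-17-1-9-21-1-9 8-14-1-11-17-13-10-15-7-4-10 2 0-15 4-17 17-15 2-17-11-14-8-2-19 1-12-7 1-13 10-15 8-9 9-19 11-16 14-33 8-9 19 6 3-3 7 0z"/><path d="M438 29l-8 3-7 9-11 30-11 16-9 19-8 9-10 15-1 13 12 7 19-1 8 2 9 9 2 5-1 15-18 17-4 17 0 15 10-2 7 4 10 15 17 13 1 11-8 14 3 13 7 17 16 1 1-282-8-1-3 3z"/><path d="M369 286l-4 0-4 4-4 10-6 6 7 16 0 13-21 25 10 5 5 6 4 25 4 6 2 9 5 4 10-1 8 3 11 13 15 4 14-2 17 11 14 5 7 7 1-115-12-2-34-19-8-1-6-7-19-14-8-3z"/><path d="M295 337l-21 5-12-2-16 11-15 3 0 14-7 23 0 14 10 18 3 11 28 0 9-5 23-5 26 19 11 5 10 1 8-11-1-11 13-11-4-14-4-6-3-22-10-12-15-2-6-3-7-13-13-2z"/><path d="M305 189l-14 2-16 22-17 15-14 16-3 11-7 11 0 12-6 14-3 24 5 14-2 19 3 5 15-3 14-9 14-16 27-25 5-15 14-14 9-13 10-25-1-10-7-14z"/><path d="M215 347l-11 0-9 4-10-1-11 3-5 4-4 13 0 7 5 13 29 18 14 20 13 13-15 11-5 8 1 4 140-1-3-5-1-9-9-1-11-5-26-19-23 5-9 5-28 0-3-11-10-18 0-14 7-23 0-15-4-5z"/><path d="M80 16l-64 1 0 116 4 2 22 23 6 3 14-20 16-6 12-10-2-8-8-18-16-11-8-1-6-5 0-7 15-23z"/><path d="M138 396l-12 5-20 13-15 1-23-2-18 11 6 13 6 7-6 11-2 8 50 1 8-11 5-13 8 1 11 5 8 12 8-7 17 0 1-7 6-14-1-7z"/><path d="M364 413l0 3-13 11 1 11-8 11 0 9 4 6 116-1 0-8-8-7-14-5-17-11-14 2-15-4-11-13-8-3-10 1z"/><path d="M119 440l-3 0-11 24 64-1 0-12-17 0-8 7-8-12z"/><path d="M187 451l-16 1-2 11 35 0-7-7z"/>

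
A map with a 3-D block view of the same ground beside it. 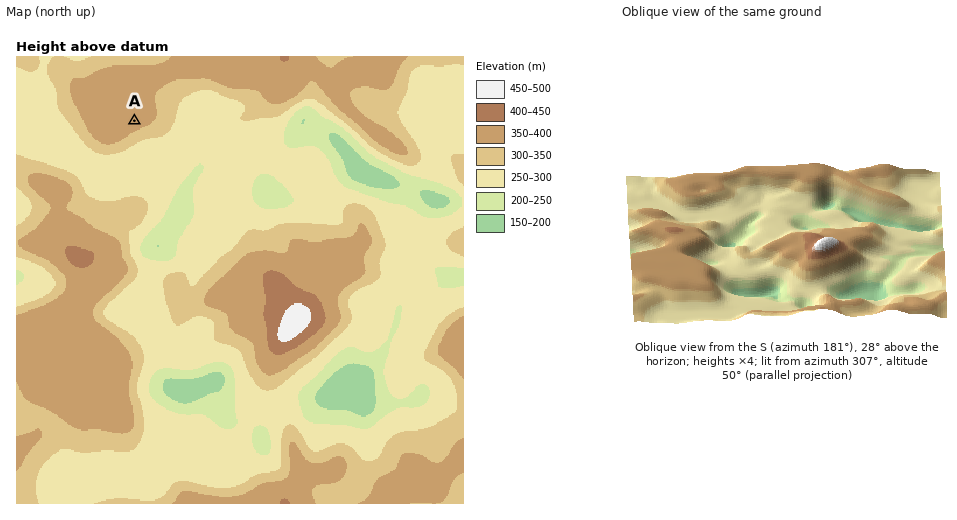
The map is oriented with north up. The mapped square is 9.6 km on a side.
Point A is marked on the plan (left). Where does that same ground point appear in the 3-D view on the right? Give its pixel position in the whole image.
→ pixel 710 190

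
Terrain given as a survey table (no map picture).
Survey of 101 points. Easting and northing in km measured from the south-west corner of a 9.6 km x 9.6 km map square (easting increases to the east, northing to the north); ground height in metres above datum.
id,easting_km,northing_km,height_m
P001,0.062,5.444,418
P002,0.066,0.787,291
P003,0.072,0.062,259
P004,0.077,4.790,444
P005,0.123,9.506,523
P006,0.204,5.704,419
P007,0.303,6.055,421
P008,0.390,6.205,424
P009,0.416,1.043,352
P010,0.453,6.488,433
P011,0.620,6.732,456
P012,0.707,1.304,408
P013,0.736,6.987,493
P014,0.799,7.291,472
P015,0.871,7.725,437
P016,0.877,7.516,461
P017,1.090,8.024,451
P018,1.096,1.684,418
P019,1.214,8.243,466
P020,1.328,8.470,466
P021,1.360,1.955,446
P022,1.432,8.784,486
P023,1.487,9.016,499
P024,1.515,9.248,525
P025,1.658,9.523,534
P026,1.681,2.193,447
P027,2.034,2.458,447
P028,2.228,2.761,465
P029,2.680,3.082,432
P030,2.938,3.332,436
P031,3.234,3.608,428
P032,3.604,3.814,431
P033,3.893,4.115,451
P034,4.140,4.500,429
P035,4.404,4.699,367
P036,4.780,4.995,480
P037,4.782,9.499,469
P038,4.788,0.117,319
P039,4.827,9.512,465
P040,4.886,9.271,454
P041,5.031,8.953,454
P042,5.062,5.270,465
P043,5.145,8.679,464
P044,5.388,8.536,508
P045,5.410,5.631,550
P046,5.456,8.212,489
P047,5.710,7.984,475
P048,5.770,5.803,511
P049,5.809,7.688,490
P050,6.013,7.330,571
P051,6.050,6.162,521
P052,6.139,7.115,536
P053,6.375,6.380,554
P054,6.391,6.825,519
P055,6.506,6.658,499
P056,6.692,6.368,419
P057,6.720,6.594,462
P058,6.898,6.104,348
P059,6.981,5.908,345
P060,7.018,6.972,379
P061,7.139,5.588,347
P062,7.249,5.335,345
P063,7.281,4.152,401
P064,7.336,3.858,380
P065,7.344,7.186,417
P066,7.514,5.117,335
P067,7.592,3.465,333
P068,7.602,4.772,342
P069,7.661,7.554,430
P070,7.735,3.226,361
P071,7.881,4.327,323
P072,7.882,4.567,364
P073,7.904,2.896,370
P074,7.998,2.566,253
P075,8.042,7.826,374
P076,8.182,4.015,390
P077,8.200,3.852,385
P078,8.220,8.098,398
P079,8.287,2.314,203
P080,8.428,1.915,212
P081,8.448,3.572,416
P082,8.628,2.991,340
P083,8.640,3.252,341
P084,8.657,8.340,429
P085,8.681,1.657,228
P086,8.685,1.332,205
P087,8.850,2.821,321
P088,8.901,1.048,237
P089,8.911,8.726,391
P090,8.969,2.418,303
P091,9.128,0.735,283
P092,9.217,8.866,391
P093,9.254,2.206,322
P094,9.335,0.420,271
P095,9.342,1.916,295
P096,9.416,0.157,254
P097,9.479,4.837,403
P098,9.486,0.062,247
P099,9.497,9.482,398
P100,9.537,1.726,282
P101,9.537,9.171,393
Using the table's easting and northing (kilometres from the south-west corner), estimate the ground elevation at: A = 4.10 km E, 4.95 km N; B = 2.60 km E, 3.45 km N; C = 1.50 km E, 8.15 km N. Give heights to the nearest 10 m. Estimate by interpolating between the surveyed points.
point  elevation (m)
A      340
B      490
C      480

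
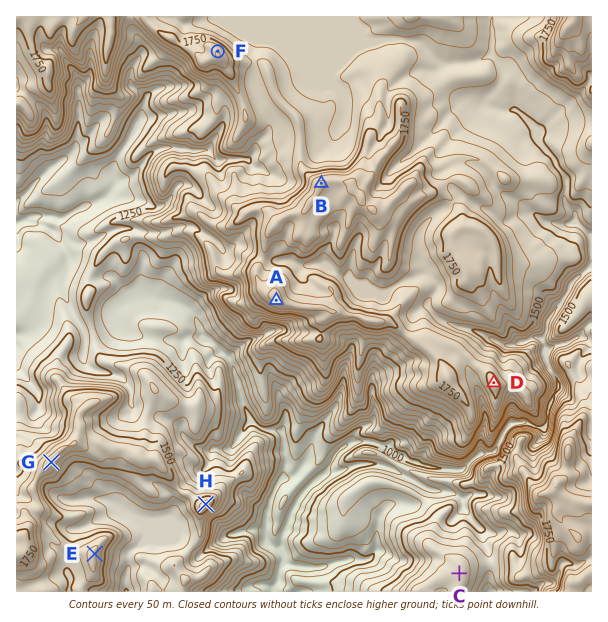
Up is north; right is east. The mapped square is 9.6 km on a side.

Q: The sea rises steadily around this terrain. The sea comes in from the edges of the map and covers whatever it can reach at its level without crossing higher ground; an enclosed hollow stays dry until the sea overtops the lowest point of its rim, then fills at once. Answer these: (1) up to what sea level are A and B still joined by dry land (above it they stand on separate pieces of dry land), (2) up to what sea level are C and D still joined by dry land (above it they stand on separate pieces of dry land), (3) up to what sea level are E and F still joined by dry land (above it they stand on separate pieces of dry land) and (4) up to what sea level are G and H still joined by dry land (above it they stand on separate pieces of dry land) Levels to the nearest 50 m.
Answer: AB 1800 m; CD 1350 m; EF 1200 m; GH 1450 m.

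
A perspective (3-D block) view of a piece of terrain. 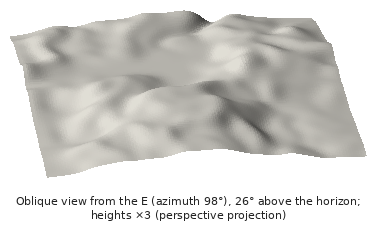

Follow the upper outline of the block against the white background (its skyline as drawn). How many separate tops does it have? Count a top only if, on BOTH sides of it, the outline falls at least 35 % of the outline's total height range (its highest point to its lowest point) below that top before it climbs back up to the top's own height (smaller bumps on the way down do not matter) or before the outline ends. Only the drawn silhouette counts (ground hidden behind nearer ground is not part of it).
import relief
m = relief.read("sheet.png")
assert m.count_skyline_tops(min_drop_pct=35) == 0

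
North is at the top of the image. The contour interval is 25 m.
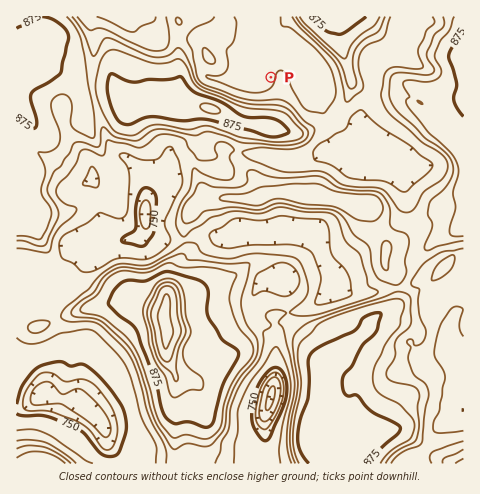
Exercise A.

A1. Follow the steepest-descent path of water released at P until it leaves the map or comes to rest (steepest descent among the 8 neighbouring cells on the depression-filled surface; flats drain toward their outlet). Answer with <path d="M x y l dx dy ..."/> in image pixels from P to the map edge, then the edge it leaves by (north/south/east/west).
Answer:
<path d="M271 77l-12 0 0-41 6-14 0-5"/>
exit: north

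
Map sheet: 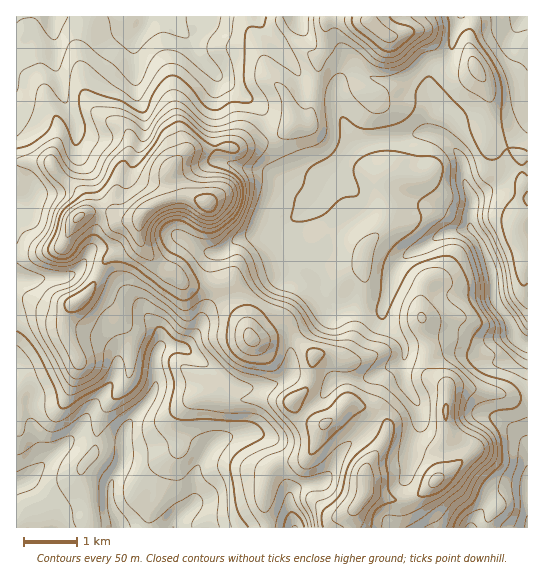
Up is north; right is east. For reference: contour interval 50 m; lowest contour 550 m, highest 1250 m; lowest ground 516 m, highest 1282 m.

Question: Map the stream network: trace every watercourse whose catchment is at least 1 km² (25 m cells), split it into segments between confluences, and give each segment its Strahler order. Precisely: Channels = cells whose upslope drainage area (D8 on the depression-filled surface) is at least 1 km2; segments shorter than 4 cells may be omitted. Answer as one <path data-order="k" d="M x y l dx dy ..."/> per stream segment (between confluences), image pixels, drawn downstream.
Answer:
<path data-order="1" d="M465 527l6 0"/><path data-order="2" d="M27 479l-1 2-7 0-2 1 0 3"/><path data-order="1" d="M337 459l-8 15-8 9-11 0-1 2-8 1-3 1-8 8 0 18 3 5 0 5 1 2 0 2 1 0"/><path data-order="1" d="M37 454l0 16-10 9"/><path data-order="1" d="M411 451l0-4 2-1 1-7 5-10 0-22-4-8-10-16 0-4-2-1 0-19"/><path data-order="1" d="M527 446l0 81"/><path data-order="1" d="M241 434l-4 0-2 1-4 0-1 2-7 1-5 3-11 9-4 8-2 3-6 12 0 26-1 3-19 19-1 2 0 4-1 0"/><path data-order="1" d="M254 387l-16 0-8-4-25-21-23-15-21 0-2 2"/><path data-order="1" d="M366 378l3 0 21-12 7-1 6-6"/><path data-order="1" d="M117 367l0 4-4 10-7 8 0 1-13 15-7 13-8 12-49 49-2 0"/><path data-order="2" d="M403 359l2-1 0-12-3-5-16-16-3-6 0-13 4-8 0-4 3-7 0-5 5-13 15-16 12-6 15-10 8-4 4 0 1-2 8 0 1-1 11 0 4 4 1 0"/><path data-order="2" d="M159 349l-2 4 0 4-2 1 0 29-1 2 0 2-8 12-15 15-4 7-1 6-1 2 0 5-2 1 0 22-12 21 0 5-1 2 0 10 1 2 0 5 7 13 1 7 2 1"/><path data-order="1" d="M149 317l8 8 2 5 0 19"/><path data-order="1" d="M317 293l-15-15-4-1-4-4-1 0-11-12 0-31 3-5"/><path data-order="1" d="M75 271l-4 4-2 0-2 2-18 0-2 1-10 0-2 1-18 0 0-1"/><path data-order="1" d="M189 242l16 9 14 2 7-4 8-8 3-2 2 0 2-1 6 0 2-1 10-2 2-1 6 0 8-8 6 0 1-1 3 0"/><path data-order="3" d="M475 234l6 7 4 8 0 2 2 4 4 15 3 5 0 11 1 1 0 7 2 1 1 8 5 10 7 8 0 2 3 4 0 4 1 3 7 7 6 2"/><path data-order="2" d="M285 225l14-12 6-3 6-7 2 0 6-6 0-2"/><path data-order="2" d="M319 195l4-5 3-7 5-6 2-4 5-6"/><path data-order="1" d="M255 167l6 0 2 2 4 4 2 0 22 22 4 2 7 5 11 0 6-7"/><path data-order="2" d="M338 167l1-1 0-3 4-4 0-1 16-16 4 0 2-1"/><path data-order="1" d="M142 141l1-3 0-29-2-3-3-7 0-12-1-1 0-12-2-1 0-35 8-9 3-6 0-6 1 0"/><path data-order="2" d="M365 141l20-2 1-1 16 0 1-1 6 0 6-3 18 0"/><path data-order="2" d="M433 134l5 1 8 7 1 0 12 12 2 3 1 8 1 1 0 12 8 19-1 29 4 4 1 4"/><path data-order="1" d="M77 129l-3-10-3-4 0-2-6-12 0-3-3-5 0-4-1-2 0-4-2-1 0-4-1-1 0-4-1-2 0-5-2-1 0-30-1-1 0-13-1-2 0-2"/><path data-order="1" d="M346 127l13 14 6 0"/><path data-order="1" d="M227 82l-6-4-12-12-2 0"/><path data-order="1" d="M377 79l4 0 1 2 23 0 12 8 13 13 0 29 3 3"/><path data-order="1" d="M17 78l0-61"/><path data-order="1" d="M215 74l-8-8"/><path data-order="1" d="M527 69l0-52-1 0"/><path data-order="2" d="M207 66l-9-9-4-7 0-3-3-5-20-20 0-1-4-4-20 0"/><path data-order="1" d="M274 41l-12-14-3-5 0-5-1 0"/>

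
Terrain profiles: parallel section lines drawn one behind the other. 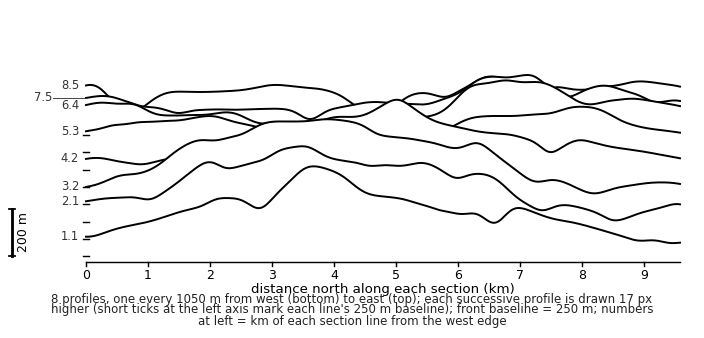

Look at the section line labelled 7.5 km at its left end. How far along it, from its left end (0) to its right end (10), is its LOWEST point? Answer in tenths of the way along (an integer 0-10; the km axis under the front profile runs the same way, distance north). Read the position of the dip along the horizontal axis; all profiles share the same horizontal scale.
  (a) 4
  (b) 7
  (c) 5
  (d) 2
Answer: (a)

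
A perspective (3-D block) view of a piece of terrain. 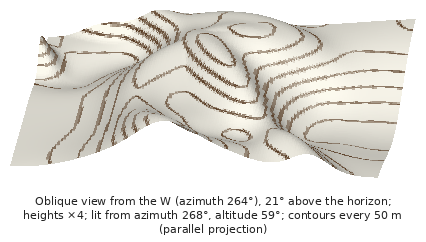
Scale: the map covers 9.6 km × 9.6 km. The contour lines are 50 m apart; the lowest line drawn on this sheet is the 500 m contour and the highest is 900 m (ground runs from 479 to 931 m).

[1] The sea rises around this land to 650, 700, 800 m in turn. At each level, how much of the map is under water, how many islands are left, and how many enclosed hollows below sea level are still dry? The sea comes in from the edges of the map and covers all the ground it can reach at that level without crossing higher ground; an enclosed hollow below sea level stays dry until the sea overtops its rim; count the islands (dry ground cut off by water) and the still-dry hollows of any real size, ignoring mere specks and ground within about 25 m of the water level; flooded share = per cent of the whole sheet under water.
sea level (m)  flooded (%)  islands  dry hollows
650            42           0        0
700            56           0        0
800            87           1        0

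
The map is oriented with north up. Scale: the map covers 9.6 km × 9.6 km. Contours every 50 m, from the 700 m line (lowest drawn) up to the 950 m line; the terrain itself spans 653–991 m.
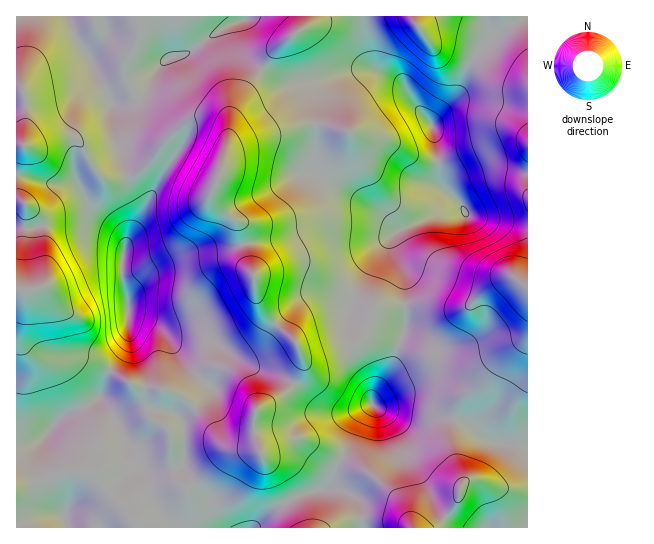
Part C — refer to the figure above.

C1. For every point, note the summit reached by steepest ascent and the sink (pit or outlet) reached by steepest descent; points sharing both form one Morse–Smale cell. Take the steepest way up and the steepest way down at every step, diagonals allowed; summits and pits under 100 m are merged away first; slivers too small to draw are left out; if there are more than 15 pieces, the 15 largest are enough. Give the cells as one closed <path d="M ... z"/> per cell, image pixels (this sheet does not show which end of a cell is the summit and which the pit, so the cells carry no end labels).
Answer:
<path d="M363 16l-56 0-3 11-31 24-40 60-12 59-10 23 0 5 4 7 12 11 8 4 5 7 7 34 6 13 2 17 5 15 5 8 30 27 5 12 7 6 14-2 33-12 10-11 8-23 3-3 30-3-1-32-12-27 1-11 8-6 26-10 26-15 7-1-20-20-1-25-7-33-20-24-7-14-6-6-17-8-9-7-6-19z"/><path d="M306 16l-59 0-1 4-20 7-36 25-24 8-13 15-8 18-7 7-7 3-19 0 15 70 5 13 11 16 0 8-15 28-5 20 0 23 5 18 0 44-4 10-13 18 23 14 29 4 16 6 16 12 26 34 12 7 26 1-6-18 2-18 3-5 16-8 19-15 8-15 2-11-8-18-16-13-19-22-5-15-2-17-6-13-7-34-5-7-8-4-12-11-4-7 0-5 10-23 10-51 4-10 38-58 31-24 3-5z"/><path d="M246 16l-230 1 0 272 6 2 16-2 2 2 12 24 4 31 7 9 30 6 17 10 14-18 4-10 0-44-5-18 0-23 5-20 13-24 2-12-11-16-5-13-15-70 19 0 7-3 10-11 11-22 7-7 24-8 36-25 20-7z"/><path d="M405 305l-19 0-11 3-3 3-8 23-13 13-36 12-8 0-6-4 0 15-8 15-19 15-16 8-3 5-2 18 6 20-2-3-24 0-7-3-31-38-16-12-22-7-19-1-27-15-6 9-5 18 16 20 8 19 22 33 11 2 10-1 15-7 9 17 17 20 3 11 10 15 32 0 18-16 19-12 20-8 15-3 6-4 28-67 13-13 3-14 18-26 12-35z"/><path d="M38 289l-22 1 0 237 203 1-8-15-3-11-17-20-9-17-3 3-21 5-12-2-5-5-4-11-13-17-8-19-16-20 5-18 6-10-18-10-30-6-6-6-2-7-3-27z"/><path d="M514 24l-19 12-19 19-17 38-27 30 7 35 1 25 20 20-7 1-26 15-26 10-8 6-1 11 12 27 2 32 20-1 20 4 17 0 7-3 17-17 18-9 8-2 13 10 2-1 0-240z"/><path d="M373 404l-14 14-28 67-6 4-15 3-20 8-19 12-17 16 76 0 13-7 15-2 29 0 12 2 11 7 23 0 6-4 12-13 8-13 4-15 6-3 9 0 28 9 22 1-1-43-18-2-16-4-30-20-26-5-19 0-25-4-16-4z"/><path d="M513 277l-8 2-14 6-21 20-7 3-17 0-20-4-20 1-1 25-9 28-7 15-14 18-3 12 5 5 16 4 25 4 19 0 26 5 30 20 16 4 18 2 1-160z"/><path d="M486 16l-121 0-1 15 7 30 7 10 17 8 10 8 7 14 19 23 25-27 17-38 18-18 1-4z"/><path d="M478 480l-9 0-6 3-7 20-11 15-11 10 94-1-1-36-28-3z"/><path d="M387 519l-29 0-15 2-12 6 78 0-10-6z"/><path d="M509 16l-22 1 1 10 5 12 20-14z"/><path d="M527 16l-12 9 12 20z"/>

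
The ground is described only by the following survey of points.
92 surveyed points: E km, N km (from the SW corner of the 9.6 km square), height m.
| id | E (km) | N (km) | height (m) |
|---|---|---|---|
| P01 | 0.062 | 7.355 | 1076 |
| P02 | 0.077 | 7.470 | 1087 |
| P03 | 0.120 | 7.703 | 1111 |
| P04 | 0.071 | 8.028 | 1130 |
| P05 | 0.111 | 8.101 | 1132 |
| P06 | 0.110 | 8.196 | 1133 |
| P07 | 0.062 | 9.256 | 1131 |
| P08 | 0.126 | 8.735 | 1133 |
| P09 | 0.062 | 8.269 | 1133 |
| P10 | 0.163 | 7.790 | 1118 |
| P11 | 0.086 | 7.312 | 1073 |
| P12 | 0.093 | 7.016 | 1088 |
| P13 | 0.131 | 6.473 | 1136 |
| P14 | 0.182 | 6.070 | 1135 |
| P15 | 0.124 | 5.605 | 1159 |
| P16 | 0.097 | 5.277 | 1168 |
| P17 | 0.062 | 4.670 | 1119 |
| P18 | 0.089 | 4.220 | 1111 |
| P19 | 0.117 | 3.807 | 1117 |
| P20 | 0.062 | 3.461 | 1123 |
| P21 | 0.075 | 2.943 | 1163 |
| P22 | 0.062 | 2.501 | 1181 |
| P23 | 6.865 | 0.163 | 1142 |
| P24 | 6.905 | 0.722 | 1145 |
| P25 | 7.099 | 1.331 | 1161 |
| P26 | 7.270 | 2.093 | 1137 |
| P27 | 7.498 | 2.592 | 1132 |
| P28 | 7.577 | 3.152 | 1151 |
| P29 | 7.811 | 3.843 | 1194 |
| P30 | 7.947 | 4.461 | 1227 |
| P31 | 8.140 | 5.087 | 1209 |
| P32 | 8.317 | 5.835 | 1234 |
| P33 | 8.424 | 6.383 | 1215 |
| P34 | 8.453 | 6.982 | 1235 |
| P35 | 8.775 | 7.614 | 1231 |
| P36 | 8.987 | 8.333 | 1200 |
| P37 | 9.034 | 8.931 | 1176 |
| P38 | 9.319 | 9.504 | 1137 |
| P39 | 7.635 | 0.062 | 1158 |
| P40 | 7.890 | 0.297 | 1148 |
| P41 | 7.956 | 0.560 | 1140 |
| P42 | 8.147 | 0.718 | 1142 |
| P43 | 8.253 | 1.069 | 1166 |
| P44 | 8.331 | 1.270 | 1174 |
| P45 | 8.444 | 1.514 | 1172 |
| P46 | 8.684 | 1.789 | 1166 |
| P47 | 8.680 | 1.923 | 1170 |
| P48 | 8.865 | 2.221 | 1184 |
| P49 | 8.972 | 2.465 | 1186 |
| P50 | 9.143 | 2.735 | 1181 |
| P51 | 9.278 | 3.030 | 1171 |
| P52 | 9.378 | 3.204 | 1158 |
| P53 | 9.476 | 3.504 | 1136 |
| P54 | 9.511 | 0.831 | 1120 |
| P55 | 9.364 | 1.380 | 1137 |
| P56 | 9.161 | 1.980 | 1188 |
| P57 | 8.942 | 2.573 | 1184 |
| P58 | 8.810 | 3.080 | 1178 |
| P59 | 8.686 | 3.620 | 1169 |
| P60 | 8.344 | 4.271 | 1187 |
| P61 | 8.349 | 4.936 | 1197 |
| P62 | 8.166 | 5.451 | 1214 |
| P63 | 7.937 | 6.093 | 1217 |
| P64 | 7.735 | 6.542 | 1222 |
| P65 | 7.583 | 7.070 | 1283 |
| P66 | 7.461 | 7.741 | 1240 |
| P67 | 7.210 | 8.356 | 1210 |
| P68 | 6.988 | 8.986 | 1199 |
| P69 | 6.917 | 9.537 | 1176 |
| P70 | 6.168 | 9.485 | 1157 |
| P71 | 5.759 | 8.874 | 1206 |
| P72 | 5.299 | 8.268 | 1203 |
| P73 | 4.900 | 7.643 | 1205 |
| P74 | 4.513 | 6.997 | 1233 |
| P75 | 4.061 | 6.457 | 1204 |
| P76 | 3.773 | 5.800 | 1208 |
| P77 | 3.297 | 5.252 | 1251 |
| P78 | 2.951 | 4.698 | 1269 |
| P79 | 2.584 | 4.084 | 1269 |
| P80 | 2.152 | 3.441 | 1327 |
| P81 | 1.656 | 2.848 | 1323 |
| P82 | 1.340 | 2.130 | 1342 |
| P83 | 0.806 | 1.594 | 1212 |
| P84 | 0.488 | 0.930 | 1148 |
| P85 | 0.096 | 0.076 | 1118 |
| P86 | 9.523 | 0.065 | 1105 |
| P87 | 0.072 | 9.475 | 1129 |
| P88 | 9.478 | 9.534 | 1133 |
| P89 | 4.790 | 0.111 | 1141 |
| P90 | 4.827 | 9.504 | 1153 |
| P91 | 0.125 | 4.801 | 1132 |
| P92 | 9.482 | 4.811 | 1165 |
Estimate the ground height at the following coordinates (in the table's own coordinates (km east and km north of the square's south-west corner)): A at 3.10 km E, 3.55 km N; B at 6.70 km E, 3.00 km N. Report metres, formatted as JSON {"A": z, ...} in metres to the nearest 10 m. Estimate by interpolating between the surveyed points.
{"A": 1310, "B": 1150}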